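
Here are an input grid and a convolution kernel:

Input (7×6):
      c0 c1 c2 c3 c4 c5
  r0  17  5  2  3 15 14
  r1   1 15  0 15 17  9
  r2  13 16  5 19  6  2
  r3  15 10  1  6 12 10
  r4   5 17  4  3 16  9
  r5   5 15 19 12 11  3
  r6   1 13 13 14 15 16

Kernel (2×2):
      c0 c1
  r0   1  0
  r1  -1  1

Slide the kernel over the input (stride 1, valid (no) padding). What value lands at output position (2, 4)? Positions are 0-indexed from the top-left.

4

The receptive field on the input at this output position is [6 2 / 12 10]. Elementwise product with the kernel and sum: 6·1 + 12·-1 + 10·1.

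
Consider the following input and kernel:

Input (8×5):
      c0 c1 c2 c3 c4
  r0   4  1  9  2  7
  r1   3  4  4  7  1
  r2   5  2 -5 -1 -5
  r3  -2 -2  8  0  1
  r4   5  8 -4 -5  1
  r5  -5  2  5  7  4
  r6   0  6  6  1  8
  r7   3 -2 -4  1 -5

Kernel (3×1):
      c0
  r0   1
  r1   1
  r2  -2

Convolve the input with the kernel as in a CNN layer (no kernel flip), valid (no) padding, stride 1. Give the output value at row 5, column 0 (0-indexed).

-11

The receptive field on the input at this output position is [-5 / 0 / 3]. Elementwise product with the kernel and sum: -5·1 + 0·1 + 3·-2.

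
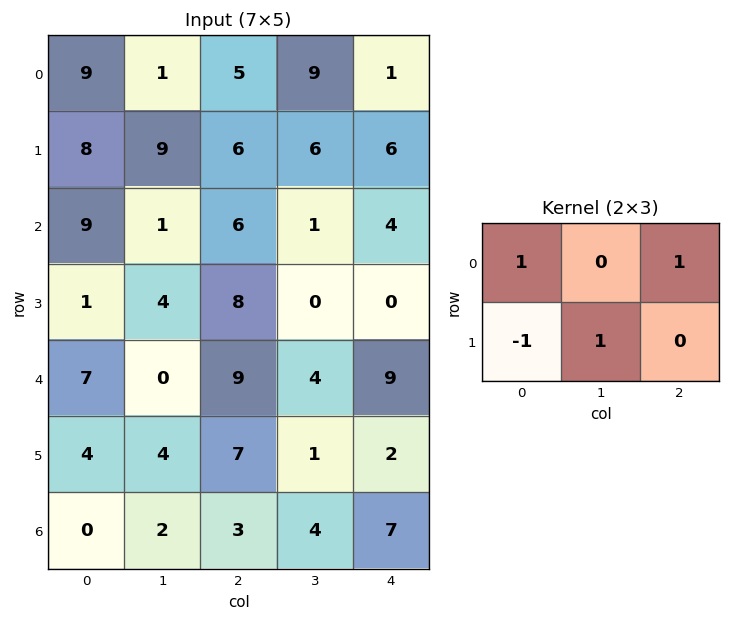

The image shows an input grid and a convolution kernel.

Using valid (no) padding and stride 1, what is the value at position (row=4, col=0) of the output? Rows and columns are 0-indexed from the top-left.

The receptive field on the input at this output position is [7 0 9 / 4 4 7]. Elementwise product with the kernel and sum: 7·1 + 9·1 + 4·-1 + 4·1.

16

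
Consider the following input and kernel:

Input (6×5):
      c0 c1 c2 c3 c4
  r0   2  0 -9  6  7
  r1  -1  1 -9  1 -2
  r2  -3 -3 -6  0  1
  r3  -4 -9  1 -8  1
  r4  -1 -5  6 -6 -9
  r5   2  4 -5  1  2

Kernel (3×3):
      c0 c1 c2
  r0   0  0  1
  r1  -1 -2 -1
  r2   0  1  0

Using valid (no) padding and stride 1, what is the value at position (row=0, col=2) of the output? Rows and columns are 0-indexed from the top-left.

The receptive field on the input at this output position is [-9 6 7 / -9 1 -2 / -6 0 1]. Elementwise product with the kernel and sum: 7·1 + -9·-1 + 1·-2 + -2·-1 + 0·1.

16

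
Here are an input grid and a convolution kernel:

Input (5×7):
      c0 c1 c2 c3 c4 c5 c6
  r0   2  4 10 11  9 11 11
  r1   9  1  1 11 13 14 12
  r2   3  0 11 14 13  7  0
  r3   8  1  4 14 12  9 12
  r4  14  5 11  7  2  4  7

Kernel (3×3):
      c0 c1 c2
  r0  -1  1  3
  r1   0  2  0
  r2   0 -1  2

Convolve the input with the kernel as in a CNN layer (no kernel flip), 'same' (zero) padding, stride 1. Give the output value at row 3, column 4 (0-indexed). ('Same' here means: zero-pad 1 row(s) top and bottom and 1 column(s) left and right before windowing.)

The receptive field on the zero-padded input at this output position is [14 13 7 / 14 12 9 / 7 2 4]. Elementwise product with the kernel and sum: 14·-1 + 13·1 + 7·3 + 12·2 + 2·-1 + 4·2.

50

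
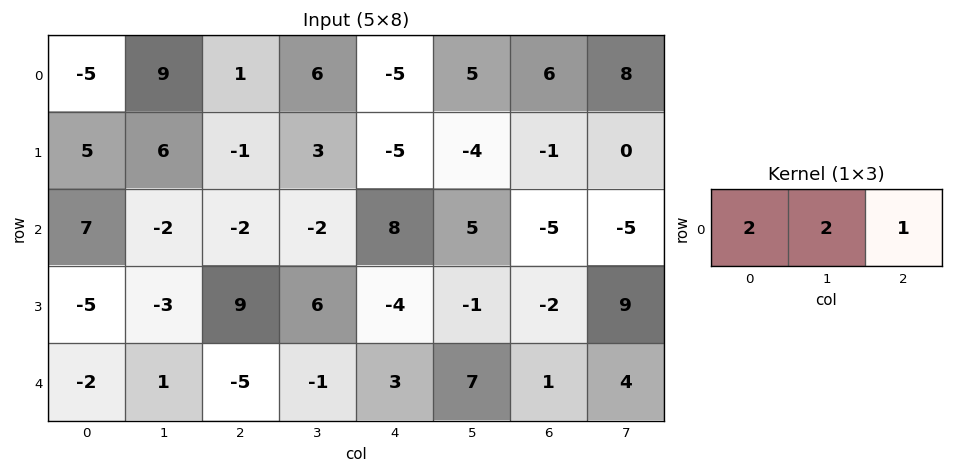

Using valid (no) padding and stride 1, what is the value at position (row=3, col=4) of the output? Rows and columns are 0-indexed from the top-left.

-12

The receptive field on the input at this output position is [-4 -1 -2]. Elementwise product with the kernel and sum: -4·2 + -1·2 + -2·1.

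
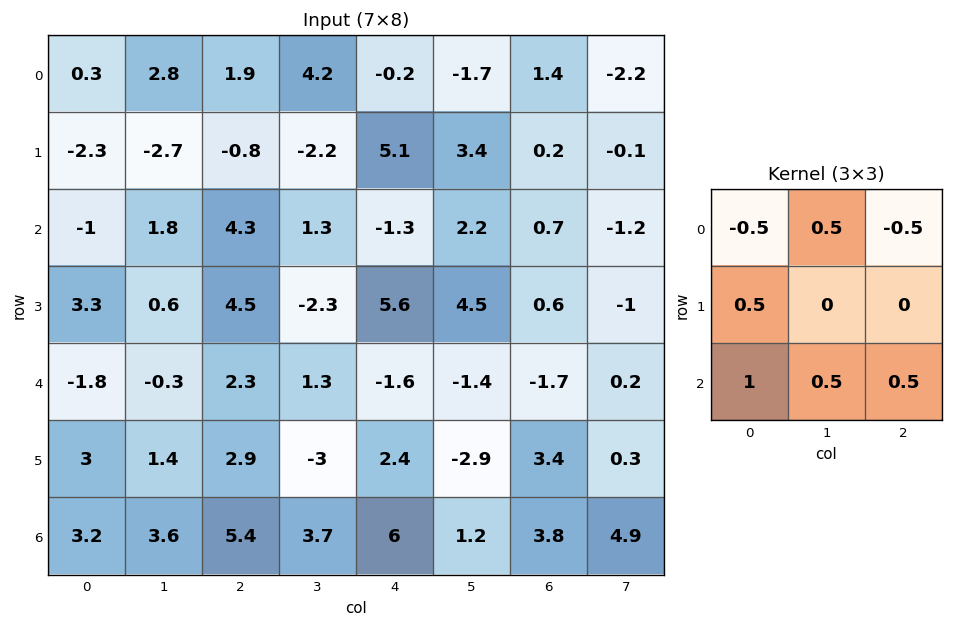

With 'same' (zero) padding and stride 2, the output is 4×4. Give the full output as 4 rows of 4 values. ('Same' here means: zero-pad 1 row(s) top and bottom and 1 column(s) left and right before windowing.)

-2.5 -2.8 4.15 2.6
2.15 4.65 5.35 3.85
3.55 4.3 -0.9 -3.2
0.8 4.05 6 3.6

Output[0,0]: The receptive field on the zero-padded input at this output position is [0 0 0 / 0 0.3 2.8 / 0 -2.3 -2.7]. Elementwise product with the kernel and sum: 0·-0.5 + 0·0.5 + 0·-0.5 + 0·0.5 + 0·1 + -2.3·0.5 + -2.7·0.5.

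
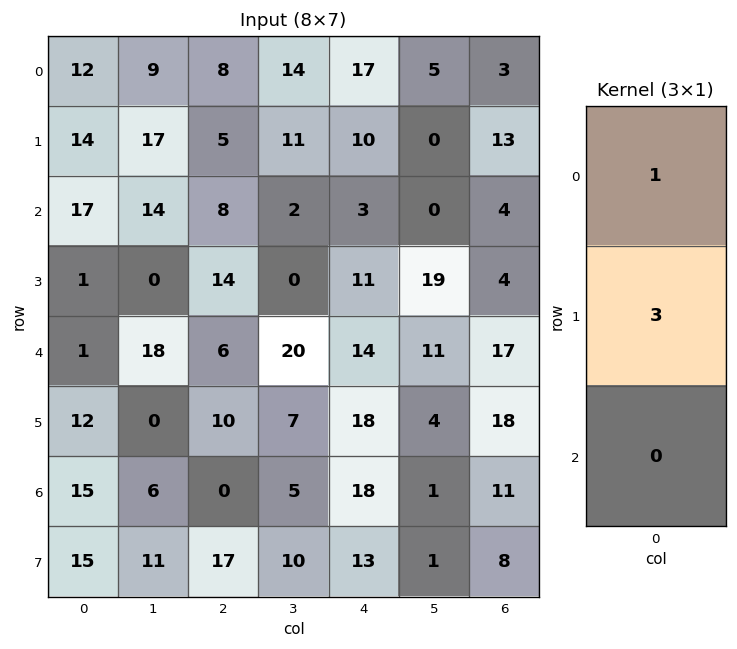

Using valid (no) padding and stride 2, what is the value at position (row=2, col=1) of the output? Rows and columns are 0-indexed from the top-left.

The receptive field on the input at this output position is [6 / 10 / 0]. Elementwise product with the kernel and sum: 6·1 + 10·3.

36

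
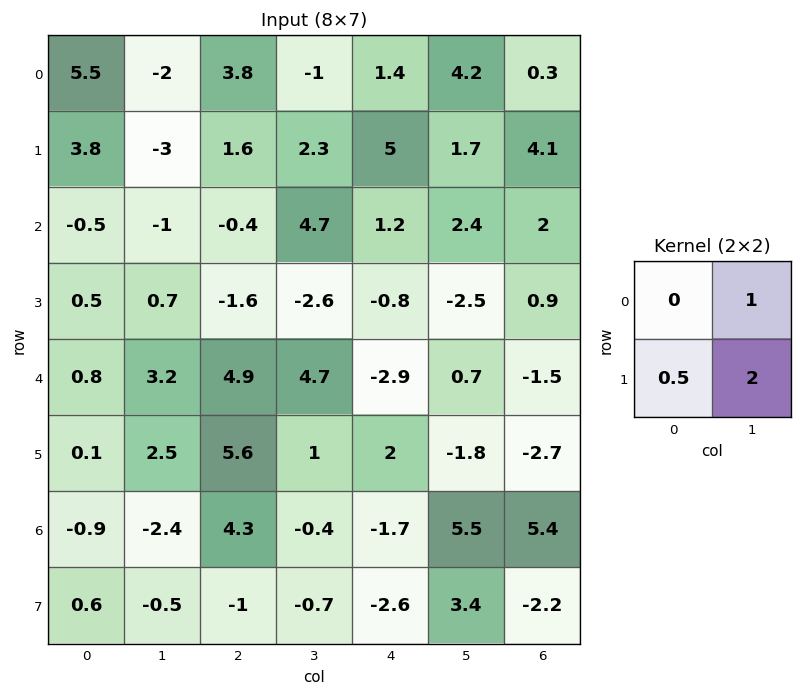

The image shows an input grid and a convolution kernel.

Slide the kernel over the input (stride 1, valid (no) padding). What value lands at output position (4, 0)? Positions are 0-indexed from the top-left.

The receptive field on the input at this output position is [0.8 3.2 / 0.1 2.5]. Elementwise product with the kernel and sum: 3.2·1 + 0.1·0.5 + 2.5·2.

8.25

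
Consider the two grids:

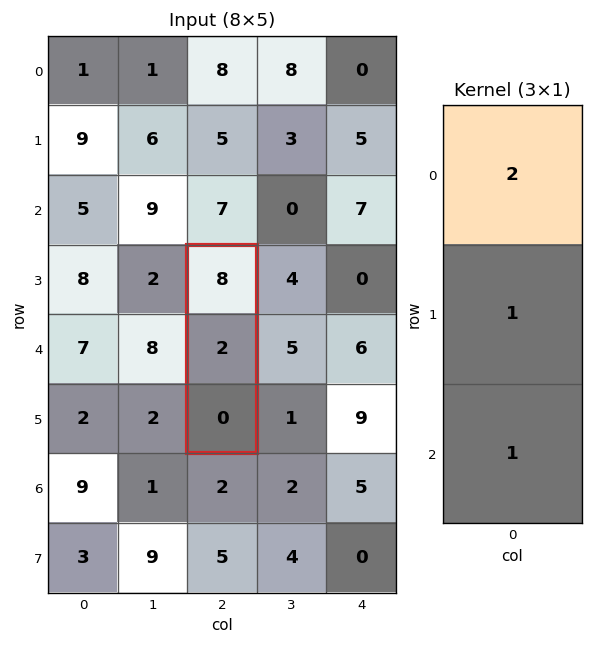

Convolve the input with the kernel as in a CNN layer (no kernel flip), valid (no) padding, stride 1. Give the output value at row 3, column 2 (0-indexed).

The receptive field on the input at this output position is [8 / 2 / 0]. Elementwise product with the kernel and sum: 8·2 + 2·1 + 0·1.

18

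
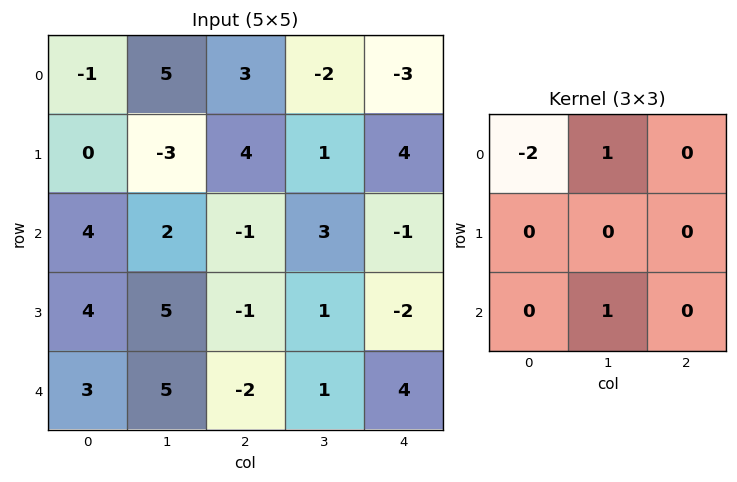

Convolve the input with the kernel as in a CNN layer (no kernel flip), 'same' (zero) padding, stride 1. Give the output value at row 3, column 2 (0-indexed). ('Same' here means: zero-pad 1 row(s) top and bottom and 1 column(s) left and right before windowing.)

-7

The receptive field on the zero-padded input at this output position is [2 -1 3 / 5 -1 1 / 5 -2 1]. Elementwise product with the kernel and sum: 2·-2 + -1·1 + -2·1.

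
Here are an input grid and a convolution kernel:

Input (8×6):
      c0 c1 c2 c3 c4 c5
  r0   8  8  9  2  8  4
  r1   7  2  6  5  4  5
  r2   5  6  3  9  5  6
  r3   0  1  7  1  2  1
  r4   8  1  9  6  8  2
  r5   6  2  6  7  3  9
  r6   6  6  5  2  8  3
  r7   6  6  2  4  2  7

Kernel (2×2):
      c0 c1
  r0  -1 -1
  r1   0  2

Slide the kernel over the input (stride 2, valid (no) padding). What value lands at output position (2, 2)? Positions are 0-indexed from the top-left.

8

The receptive field on the input at this output position is [8 2 / 3 9]. Elementwise product with the kernel and sum: 8·-1 + 2·-1 + 9·2.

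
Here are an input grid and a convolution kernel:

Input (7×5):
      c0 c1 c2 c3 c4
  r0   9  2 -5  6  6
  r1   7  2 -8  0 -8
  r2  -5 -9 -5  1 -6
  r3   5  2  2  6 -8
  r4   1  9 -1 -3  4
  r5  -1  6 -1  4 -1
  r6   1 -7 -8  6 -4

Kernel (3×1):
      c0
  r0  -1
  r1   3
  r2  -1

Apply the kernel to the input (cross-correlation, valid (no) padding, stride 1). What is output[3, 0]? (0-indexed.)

-1

The receptive field on the input at this output position is [5 / 1 / -1]. Elementwise product with the kernel and sum: 5·-1 + 1·3 + -1·-1.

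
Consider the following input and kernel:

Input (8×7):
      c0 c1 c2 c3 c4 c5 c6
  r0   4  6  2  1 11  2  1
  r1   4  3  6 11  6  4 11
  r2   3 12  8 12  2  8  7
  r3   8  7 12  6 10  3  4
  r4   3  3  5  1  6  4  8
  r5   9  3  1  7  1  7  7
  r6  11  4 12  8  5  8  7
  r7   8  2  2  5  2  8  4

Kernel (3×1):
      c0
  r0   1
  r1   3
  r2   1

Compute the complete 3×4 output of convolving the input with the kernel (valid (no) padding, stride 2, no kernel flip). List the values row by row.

Output[0,0]: The receptive field on the input at this output position is [4 / 4 / 3]. Elementwise product with the kernel and sum: 4·1 + 4·3 + 3·1.
Output[0,1]: The receptive field on the input at this output position is [2 / 6 / 8]. Elementwise product with the kernel and sum: 2·1 + 6·3 + 8·1.

19 28 31 41
30 49 38 27
41 20 14 36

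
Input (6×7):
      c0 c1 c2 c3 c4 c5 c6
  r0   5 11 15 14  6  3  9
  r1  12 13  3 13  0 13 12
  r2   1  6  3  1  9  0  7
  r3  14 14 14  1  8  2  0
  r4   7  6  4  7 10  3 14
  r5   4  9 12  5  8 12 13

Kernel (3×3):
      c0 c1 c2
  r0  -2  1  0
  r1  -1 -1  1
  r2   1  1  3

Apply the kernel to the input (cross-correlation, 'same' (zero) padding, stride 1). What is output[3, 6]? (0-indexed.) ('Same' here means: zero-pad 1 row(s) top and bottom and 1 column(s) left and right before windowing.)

The receptive field on the zero-padded input at this output position is [0 7 0 / 2 0 0 / 3 14 0]. Elementwise product with the kernel and sum: 0·-2 + 7·1 + 2·-1 + 0·-1 + 0·1 + 3·1 + 14·1 + 0·3.

22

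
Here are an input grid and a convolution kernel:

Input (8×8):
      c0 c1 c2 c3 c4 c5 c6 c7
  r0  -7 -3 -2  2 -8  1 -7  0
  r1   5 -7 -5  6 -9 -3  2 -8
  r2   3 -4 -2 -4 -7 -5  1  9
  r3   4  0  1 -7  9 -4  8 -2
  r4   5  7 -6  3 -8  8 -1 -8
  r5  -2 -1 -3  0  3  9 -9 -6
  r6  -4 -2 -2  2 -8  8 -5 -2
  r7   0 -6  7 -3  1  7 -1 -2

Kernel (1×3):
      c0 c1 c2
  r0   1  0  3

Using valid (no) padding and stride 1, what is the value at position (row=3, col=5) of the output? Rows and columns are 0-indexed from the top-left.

The receptive field on the input at this output position is [-4 8 -2]. Elementwise product with the kernel and sum: -4·1 + -2·3.

-10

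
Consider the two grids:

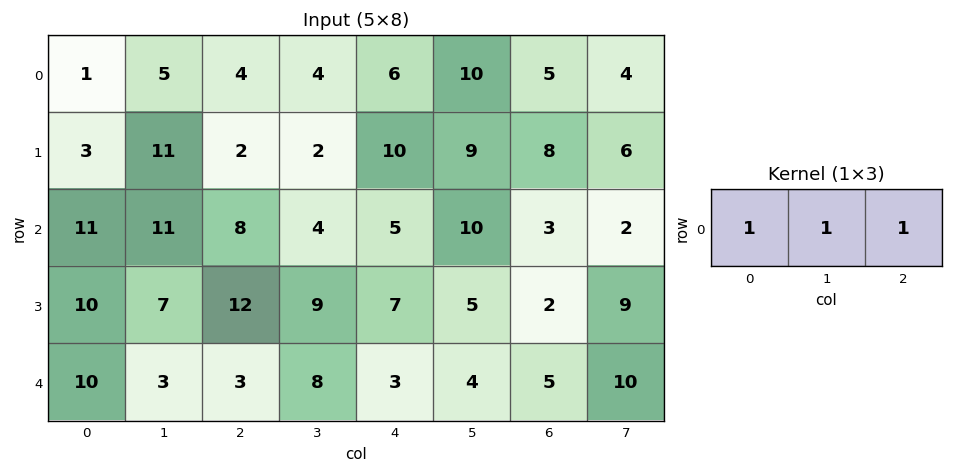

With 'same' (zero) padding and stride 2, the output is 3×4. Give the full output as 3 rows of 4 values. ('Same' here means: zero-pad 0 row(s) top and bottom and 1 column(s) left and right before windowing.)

Output[0,0]: The receptive field on the zero-padded input at this output position is [0 1 5]. Elementwise product with the kernel and sum: 0·1 + 1·1 + 5·1.
Output[0,1]: The receptive field on the zero-padded input at this output position is [5 4 4]. Elementwise product with the kernel and sum: 5·1 + 4·1 + 4·1.

6 13 20 19
22 23 19 15
13 14 15 19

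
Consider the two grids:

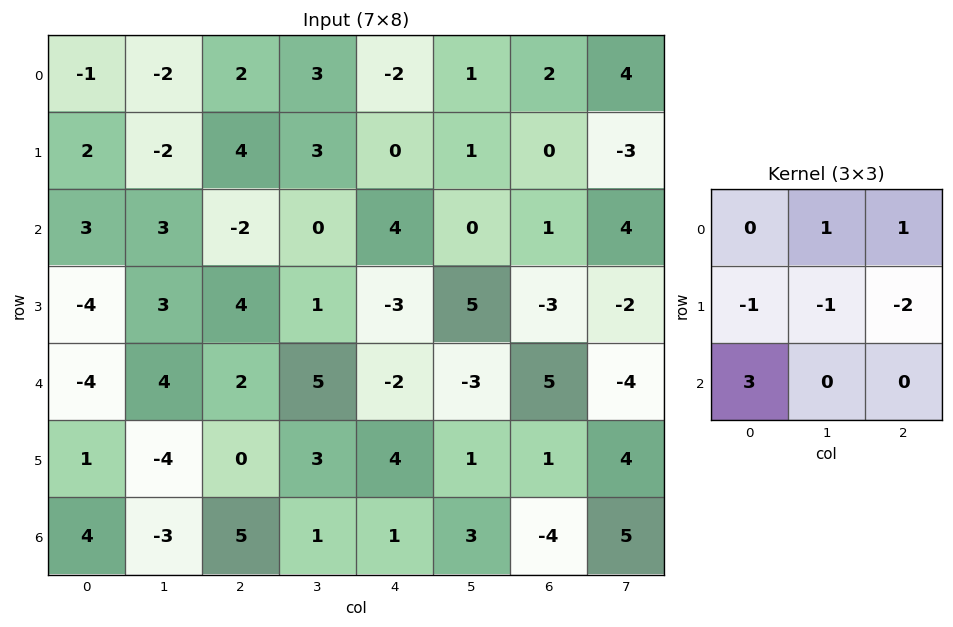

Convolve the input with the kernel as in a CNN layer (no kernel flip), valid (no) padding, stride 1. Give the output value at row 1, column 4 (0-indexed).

The receptive field on the input at this output position is [0 1 0 / 4 0 1 / -3 5 -3]. Elementwise product with the kernel and sum: 1·1 + 0·1 + 4·-1 + 0·-1 + 1·-2 + -3·3.

-14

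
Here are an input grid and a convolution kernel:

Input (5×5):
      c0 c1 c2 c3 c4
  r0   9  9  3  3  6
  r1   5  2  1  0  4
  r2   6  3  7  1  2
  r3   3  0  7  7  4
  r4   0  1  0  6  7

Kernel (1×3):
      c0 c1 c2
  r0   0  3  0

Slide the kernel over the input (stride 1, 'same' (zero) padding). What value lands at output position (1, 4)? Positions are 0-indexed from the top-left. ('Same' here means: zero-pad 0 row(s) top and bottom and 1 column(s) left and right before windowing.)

12

The receptive field on the zero-padded input at this output position is [0 4 0]. Elementwise product with the kernel and sum: 4·3.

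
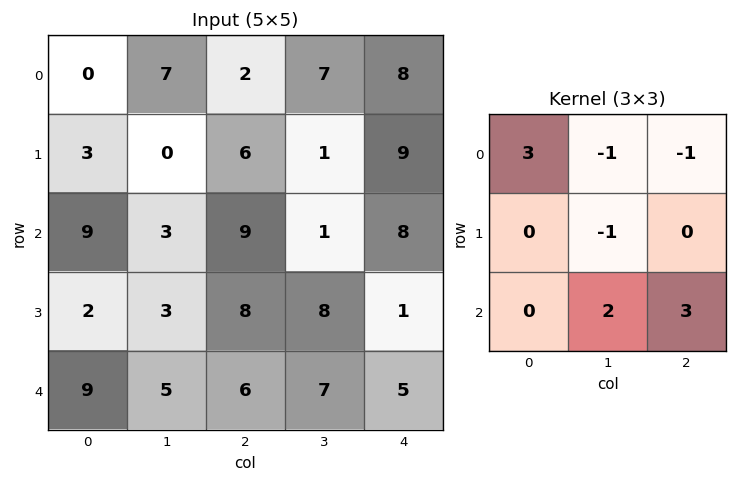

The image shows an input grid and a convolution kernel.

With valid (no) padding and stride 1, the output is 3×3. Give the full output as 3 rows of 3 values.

24 27 16
30 24 26
40 24 39

Output[0,0]: The receptive field on the input at this output position is [0 7 2 / 3 0 6 / 9 3 9]. Elementwise product with the kernel and sum: 0·3 + 7·-1 + 2·-1 + 0·-1 + 3·2 + 9·3.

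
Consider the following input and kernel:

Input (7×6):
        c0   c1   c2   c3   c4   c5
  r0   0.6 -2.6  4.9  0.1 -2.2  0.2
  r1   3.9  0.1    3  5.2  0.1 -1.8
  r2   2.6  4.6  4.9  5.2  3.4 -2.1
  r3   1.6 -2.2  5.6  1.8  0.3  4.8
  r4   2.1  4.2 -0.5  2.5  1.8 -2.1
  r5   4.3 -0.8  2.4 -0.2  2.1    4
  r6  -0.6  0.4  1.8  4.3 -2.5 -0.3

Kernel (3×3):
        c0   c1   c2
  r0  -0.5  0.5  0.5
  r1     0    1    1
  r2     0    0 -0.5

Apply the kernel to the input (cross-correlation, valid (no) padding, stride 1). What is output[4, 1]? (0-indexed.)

The receptive field on the input at this output position is [4.2 -0.5 2.5 / -0.8 2.4 -0.2 / 0.4 1.8 4.3]. Elementwise product with the kernel and sum: 4.2·-0.5 + -0.5·0.5 + 2.5·0.5 + 2.4·1 + -0.2·1 + 4.3·-0.5.

-1.05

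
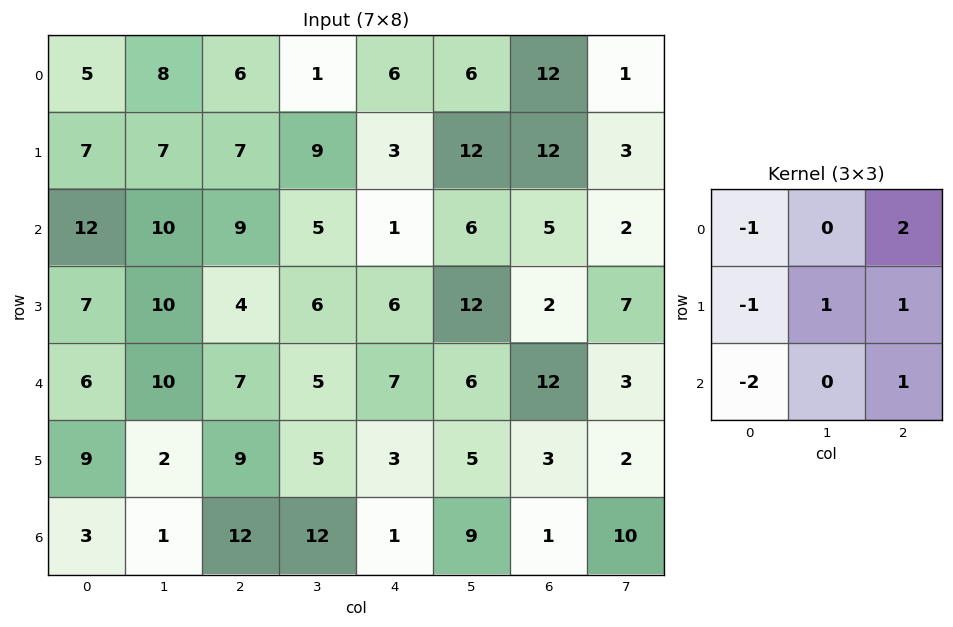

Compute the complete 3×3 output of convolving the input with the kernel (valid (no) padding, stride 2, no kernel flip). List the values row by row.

Output[0,0]: The receptive field on the input at this output position is [5 8 6 / 7 7 7 / 12 10 9]. Elementwise product with the kernel and sum: 5·-1 + 6·2 + 7·-1 + 7·1 + 7·1 + 12·-2 + 9·1.

-1 -6 42
8 -6 15
16 -17 21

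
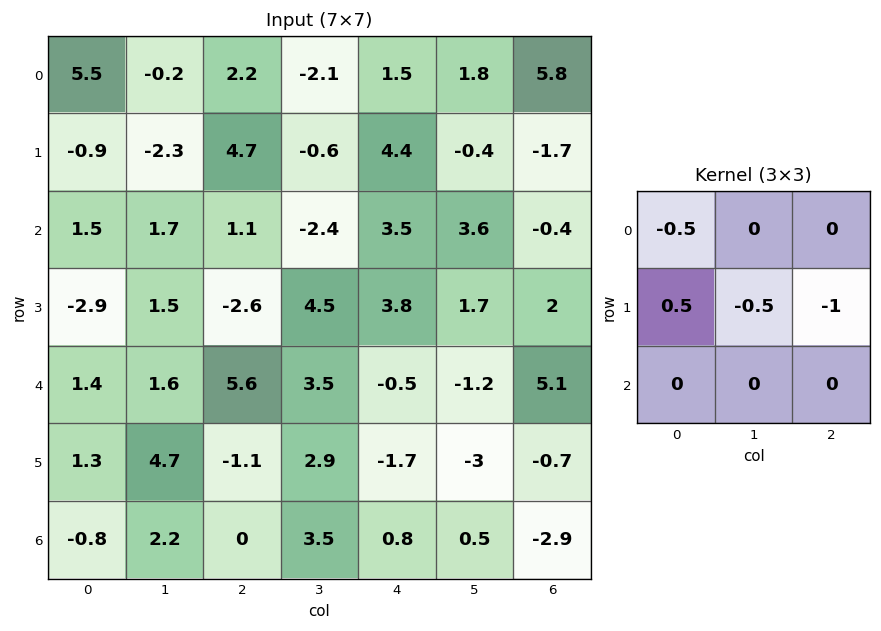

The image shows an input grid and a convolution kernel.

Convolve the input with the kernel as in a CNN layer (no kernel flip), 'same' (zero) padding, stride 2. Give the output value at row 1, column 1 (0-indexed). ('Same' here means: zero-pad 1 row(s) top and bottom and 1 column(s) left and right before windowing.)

The receptive field on the zero-padded input at this output position is [-2.3 4.7 -0.6 / 1.7 1.1 -2.4 / 1.5 -2.6 4.5]. Elementwise product with the kernel and sum: -2.3·-0.5 + 1.7·0.5 + 1.1·-0.5 + -2.4·-1.

3.85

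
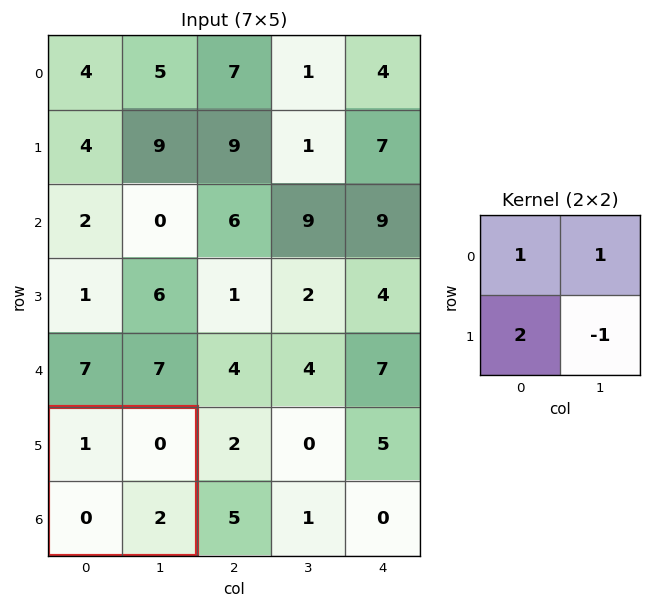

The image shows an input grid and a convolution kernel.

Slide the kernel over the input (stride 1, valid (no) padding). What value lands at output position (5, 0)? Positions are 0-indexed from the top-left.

The receptive field on the input at this output position is [1 0 / 0 2]. Elementwise product with the kernel and sum: 1·1 + 0·1 + 0·2 + 2·-1.

-1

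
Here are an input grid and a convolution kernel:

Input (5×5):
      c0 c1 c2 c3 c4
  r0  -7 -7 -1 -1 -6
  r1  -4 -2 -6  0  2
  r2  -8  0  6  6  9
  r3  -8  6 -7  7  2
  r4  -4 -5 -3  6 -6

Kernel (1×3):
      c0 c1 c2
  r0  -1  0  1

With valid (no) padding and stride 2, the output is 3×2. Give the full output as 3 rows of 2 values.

6 -5
14 3
1 -3

Output[0,0]: The receptive field on the input at this output position is [-7 -7 -1]. Elementwise product with the kernel and sum: -7·-1 + -1·1.
Output[0,1]: The receptive field on the input at this output position is [-1 -1 -6]. Elementwise product with the kernel and sum: -1·-1 + -6·1.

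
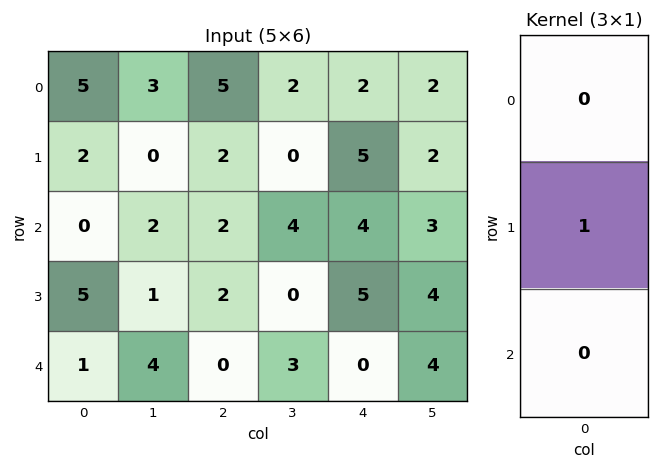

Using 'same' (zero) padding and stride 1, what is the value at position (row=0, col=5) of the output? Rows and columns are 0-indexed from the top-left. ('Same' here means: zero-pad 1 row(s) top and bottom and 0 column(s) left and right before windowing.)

The receptive field on the zero-padded input at this output position is [0 / 2 / 2]. Elementwise product with the kernel and sum: 2·1.

2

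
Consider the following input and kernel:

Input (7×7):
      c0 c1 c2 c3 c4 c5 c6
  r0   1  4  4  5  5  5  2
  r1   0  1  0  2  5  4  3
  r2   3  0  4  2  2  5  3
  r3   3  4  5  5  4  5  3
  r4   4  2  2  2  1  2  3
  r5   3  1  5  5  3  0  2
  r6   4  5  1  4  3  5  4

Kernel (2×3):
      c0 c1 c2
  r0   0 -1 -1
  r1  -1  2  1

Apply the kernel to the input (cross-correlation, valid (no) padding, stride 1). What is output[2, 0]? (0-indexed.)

6

The receptive field on the input at this output position is [3 0 4 / 3 4 5]. Elementwise product with the kernel and sum: 0·-1 + 4·-1 + 3·-1 + 4·2 + 5·1.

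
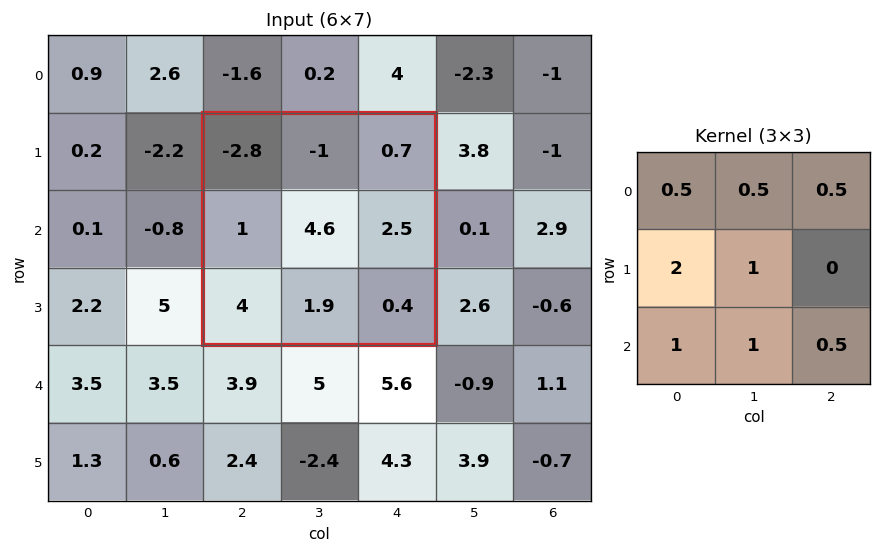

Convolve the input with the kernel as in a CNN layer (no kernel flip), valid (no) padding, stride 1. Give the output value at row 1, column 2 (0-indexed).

The receptive field on the input at this output position is [-2.8 -1 0.7 / 1 4.6 2.5 / 4 1.9 0.4]. Elementwise product with the kernel and sum: -2.8·0.5 + -1·0.5 + 0.7·0.5 + 1·2 + 4.6·1 + 4·1 + 1.9·1 + 0.4·0.5.

11.15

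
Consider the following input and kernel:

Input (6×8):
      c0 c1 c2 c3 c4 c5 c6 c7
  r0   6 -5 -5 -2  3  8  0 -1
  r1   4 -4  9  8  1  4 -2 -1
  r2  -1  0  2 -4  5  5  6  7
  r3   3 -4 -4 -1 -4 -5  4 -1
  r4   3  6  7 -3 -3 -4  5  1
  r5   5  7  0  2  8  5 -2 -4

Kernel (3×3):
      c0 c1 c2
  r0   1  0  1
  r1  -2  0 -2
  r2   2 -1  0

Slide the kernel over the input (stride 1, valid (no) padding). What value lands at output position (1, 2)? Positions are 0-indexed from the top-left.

The receptive field on the input at this output position is [9 8 1 / 2 -4 5 / -4 -1 -4]. Elementwise product with the kernel and sum: 9·1 + 1·1 + 2·-2 + 5·-2 + -4·2 + -1·-1.

-11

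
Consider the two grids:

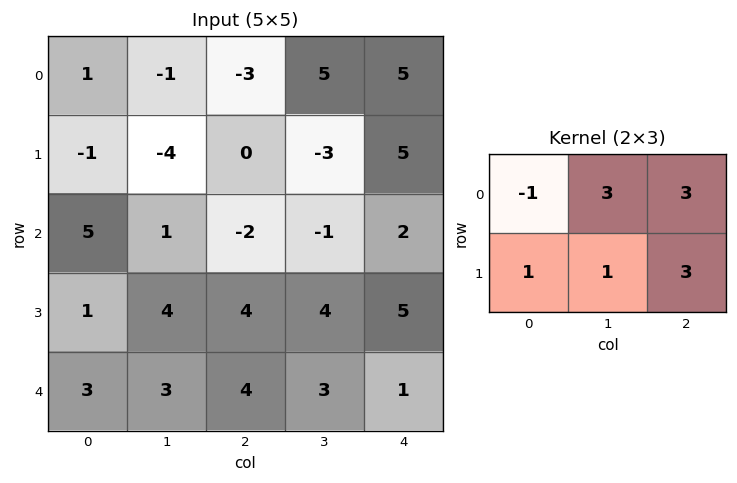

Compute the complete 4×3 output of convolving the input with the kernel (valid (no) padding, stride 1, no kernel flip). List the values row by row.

Output[0,0]: The receptive field on the input at this output position is [1 -1 -3 / -1 -4 0]. Elementwise product with the kernel and sum: 1·-1 + -1·3 + -3·3 + -1·1 + -4·1 + 0·3.

-18 -6 45
-11 -9 9
9 10 28
41 36 33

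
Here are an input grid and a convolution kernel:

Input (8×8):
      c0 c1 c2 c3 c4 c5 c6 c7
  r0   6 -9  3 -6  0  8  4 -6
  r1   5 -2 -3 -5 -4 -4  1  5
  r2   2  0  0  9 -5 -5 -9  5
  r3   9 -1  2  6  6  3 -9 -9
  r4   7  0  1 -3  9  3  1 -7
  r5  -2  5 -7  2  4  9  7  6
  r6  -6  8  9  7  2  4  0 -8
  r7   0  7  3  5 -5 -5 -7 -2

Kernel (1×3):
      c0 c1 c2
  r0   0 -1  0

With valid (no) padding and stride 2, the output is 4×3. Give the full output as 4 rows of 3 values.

Output[0,0]: The receptive field on the input at this output position is [6 -9 3]. Elementwise product with the kernel and sum: -9·-1.

9 6 -8
0 -9 5
0 3 -3
-8 -7 -4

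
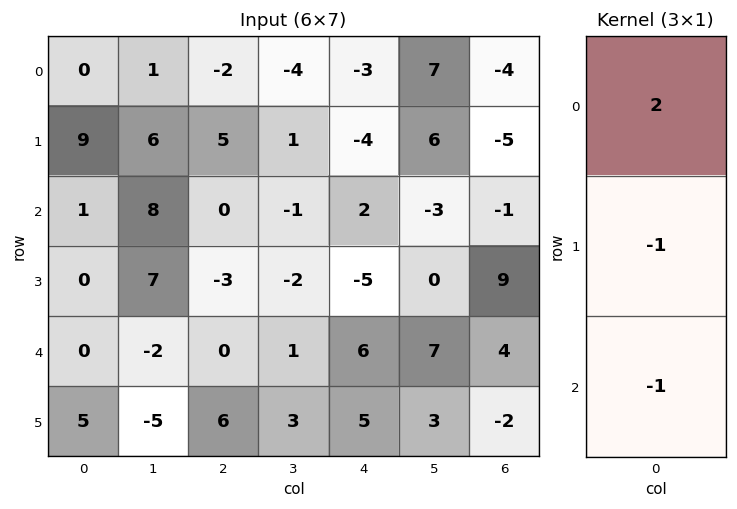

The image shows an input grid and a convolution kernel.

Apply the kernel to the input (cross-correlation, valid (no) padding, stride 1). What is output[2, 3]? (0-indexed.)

The receptive field on the input at this output position is [-1 / -2 / 1]. Elementwise product with the kernel and sum: -1·2 + -2·-1 + 1·-1.

-1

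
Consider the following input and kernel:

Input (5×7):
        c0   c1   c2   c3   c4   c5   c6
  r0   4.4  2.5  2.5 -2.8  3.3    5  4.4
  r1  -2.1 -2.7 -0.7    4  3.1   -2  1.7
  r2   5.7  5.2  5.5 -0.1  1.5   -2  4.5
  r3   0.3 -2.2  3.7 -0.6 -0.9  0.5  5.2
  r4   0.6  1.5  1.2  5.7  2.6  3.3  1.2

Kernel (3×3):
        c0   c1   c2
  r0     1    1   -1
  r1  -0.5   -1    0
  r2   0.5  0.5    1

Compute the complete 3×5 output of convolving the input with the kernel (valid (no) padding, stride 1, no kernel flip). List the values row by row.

19.1 15.1 -3.05 -10.9 8.6
-9.4 -15.35 -1.8 7.4 5.65
9.7 15.25 8.7 12.05 -0.9

Output[0,0]: The receptive field on the input at this output position is [4.4 2.5 2.5 / -2.1 -2.7 -0.7 / 5.7 5.2 5.5]. Elementwise product with the kernel and sum: 4.4·1 + 2.5·1 + 2.5·-1 + -2.1·-0.5 + -2.7·-1 + 5.7·0.5 + 5.2·0.5 + 5.5·1.
Output[0,1]: The receptive field on the input at this output position is [2.5 2.5 -2.8 / -2.7 -0.7 4 / 5.2 5.5 -0.1]. Elementwise product with the kernel and sum: 2.5·1 + 2.5·1 + -2.8·-1 + -2.7·-0.5 + -0.7·-1 + 5.2·0.5 + 5.5·0.5 + -0.1·1.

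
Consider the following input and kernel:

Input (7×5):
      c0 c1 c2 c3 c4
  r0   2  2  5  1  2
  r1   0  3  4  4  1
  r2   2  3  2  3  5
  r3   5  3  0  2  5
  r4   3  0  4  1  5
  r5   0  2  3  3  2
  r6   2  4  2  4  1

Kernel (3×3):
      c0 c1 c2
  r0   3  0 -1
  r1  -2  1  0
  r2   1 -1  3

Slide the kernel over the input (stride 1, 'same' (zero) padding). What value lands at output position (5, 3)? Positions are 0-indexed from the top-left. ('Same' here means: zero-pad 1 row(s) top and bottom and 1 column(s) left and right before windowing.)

The receptive field on the zero-padded input at this output position is [4 1 5 / 3 3 2 / 2 4 1]. Elementwise product with the kernel and sum: 4·3 + 5·-1 + 3·-2 + 3·1 + 2·1 + 4·-1 + 1·3.

5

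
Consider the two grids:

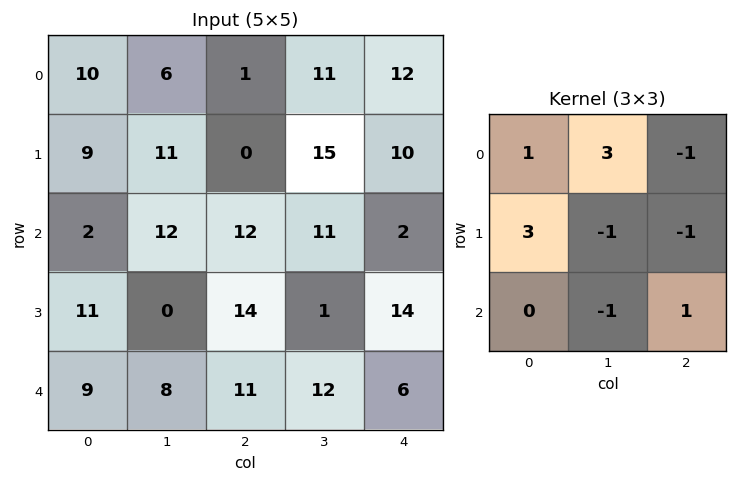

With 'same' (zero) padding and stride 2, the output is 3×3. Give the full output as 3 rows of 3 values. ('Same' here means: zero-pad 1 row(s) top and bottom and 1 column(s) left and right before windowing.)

Output[0,0]: The receptive field on the zero-padded input at this output position is [0 0 0 / 0 10 6 / 0 9 11]. Elementwise product with the kernel and sum: 0·1 + 0·3 + 0·-1 + 0·3 + 10·-1 + 6·-1 + 9·-1 + 11·1.

-14 21 11
-9 -4 62
16 42 73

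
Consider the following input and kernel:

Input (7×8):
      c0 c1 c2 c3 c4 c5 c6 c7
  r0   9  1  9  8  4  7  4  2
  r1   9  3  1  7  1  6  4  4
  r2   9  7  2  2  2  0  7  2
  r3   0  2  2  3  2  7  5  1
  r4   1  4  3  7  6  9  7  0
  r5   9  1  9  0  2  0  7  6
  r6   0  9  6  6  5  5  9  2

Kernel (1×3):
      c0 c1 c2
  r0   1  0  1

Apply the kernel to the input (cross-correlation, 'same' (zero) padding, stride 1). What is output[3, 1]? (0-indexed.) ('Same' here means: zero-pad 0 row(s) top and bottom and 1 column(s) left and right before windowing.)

The receptive field on the zero-padded input at this output position is [0 2 2]. Elementwise product with the kernel and sum: 0·1 + 2·1.

2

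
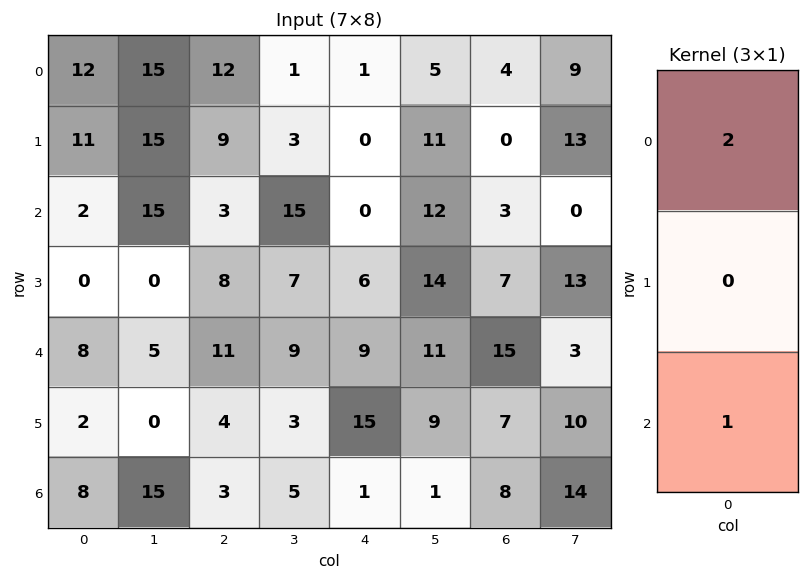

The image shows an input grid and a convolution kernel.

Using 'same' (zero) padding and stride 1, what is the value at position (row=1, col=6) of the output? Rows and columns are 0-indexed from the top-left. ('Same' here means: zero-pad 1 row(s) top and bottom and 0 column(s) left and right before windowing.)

The receptive field on the zero-padded input at this output position is [4 / 0 / 3]. Elementwise product with the kernel and sum: 4·2 + 3·1.

11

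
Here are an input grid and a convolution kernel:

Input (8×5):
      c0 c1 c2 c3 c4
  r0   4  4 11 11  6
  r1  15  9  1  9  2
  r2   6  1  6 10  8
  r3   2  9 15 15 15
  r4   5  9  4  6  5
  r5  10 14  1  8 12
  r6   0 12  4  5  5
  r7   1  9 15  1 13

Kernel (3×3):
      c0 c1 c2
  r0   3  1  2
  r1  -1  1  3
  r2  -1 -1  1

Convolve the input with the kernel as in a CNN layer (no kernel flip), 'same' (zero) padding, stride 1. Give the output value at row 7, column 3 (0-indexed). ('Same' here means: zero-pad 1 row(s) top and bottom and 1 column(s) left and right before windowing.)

52

The receptive field on the zero-padded input at this output position is [4 5 5 / 15 1 13 / 0 0 0]. Elementwise product with the kernel and sum: 4·3 + 5·1 + 5·2 + 15·-1 + 1·1 + 13·3 + 0·-1 + 0·-1 + 0·1.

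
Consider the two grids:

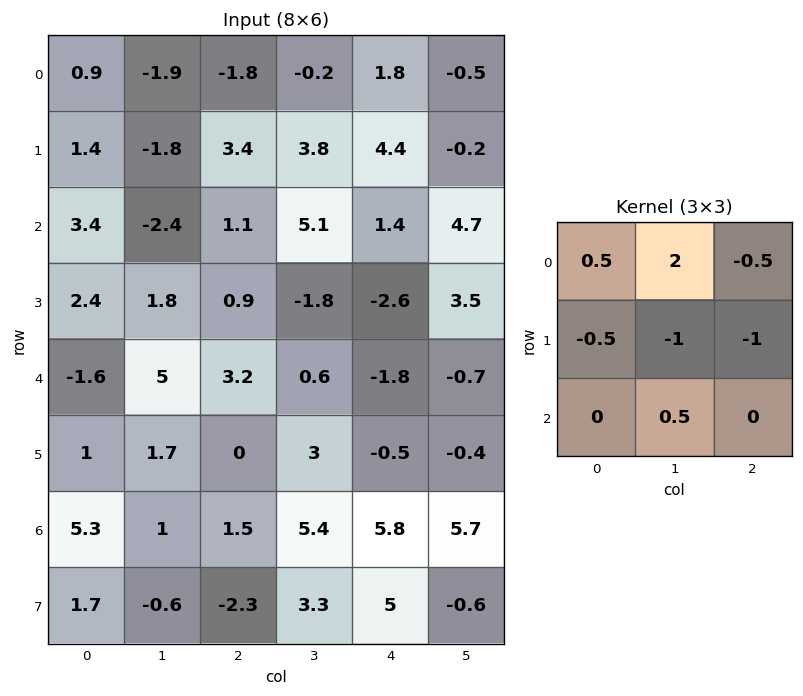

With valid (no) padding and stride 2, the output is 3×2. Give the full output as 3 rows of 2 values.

Output[0,0]: The receptive field on the input at this output position is [0.9 -1.9 -1.8 / 1.4 -1.8 3.4 / 3.4 -2.4 1.1]. Elementwise product with the kernel and sum: 0.9·0.5 + -1.9·2 + -1.8·-0.5 + 1.4·-0.5 + -1.8·-1 + 3.4·-1 + -2.4·0.5.

-5.95 -9.55
-5.05 14.3
5.9 3.9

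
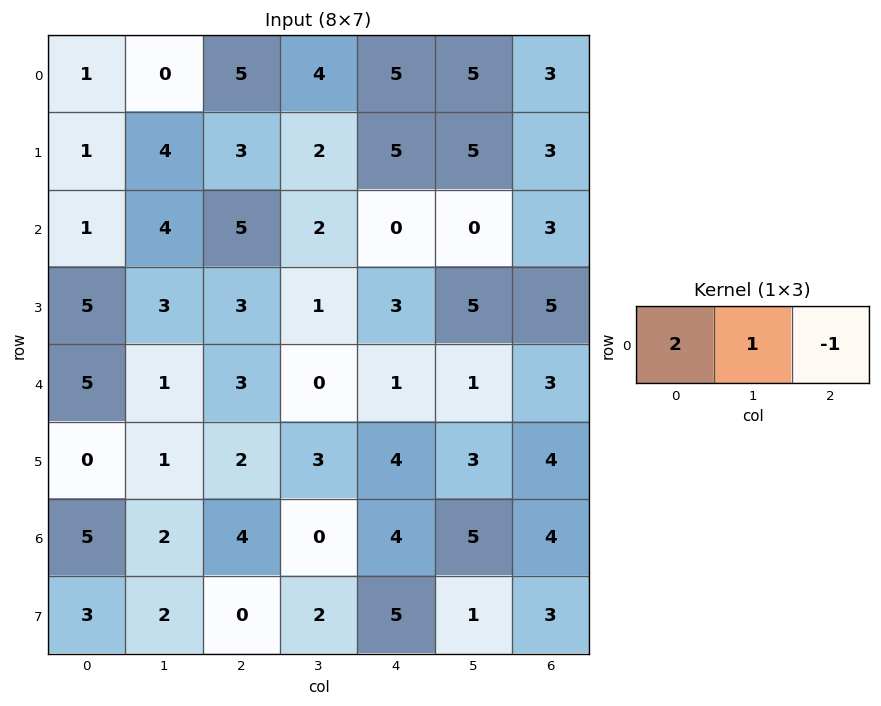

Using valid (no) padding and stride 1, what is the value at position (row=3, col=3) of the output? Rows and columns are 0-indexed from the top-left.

The receptive field on the input at this output position is [1 3 5]. Elementwise product with the kernel and sum: 1·2 + 3·1 + 5·-1.

0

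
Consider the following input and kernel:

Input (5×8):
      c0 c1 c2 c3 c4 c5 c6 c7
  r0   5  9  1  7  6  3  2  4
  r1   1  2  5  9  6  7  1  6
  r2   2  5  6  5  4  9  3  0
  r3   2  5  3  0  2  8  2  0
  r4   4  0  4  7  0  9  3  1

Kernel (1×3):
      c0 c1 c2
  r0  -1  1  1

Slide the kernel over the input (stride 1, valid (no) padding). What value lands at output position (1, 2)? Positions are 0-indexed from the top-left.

10

The receptive field on the input at this output position is [5 9 6]. Elementwise product with the kernel and sum: 5·-1 + 9·1 + 6·1.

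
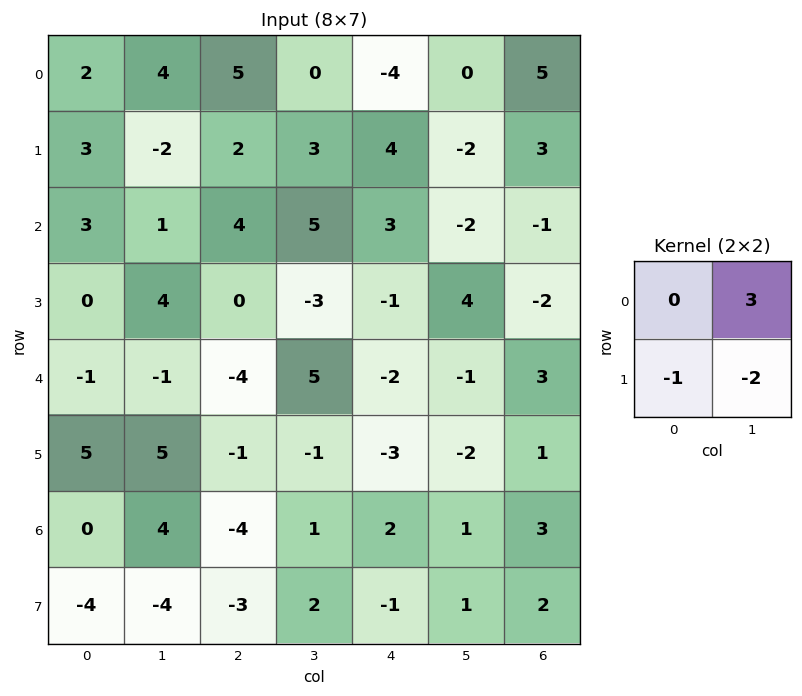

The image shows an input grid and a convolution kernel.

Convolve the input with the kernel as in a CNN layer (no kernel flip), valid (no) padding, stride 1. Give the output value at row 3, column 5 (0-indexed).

The receptive field on the input at this output position is [4 -2 / -1 3]. Elementwise product with the kernel and sum: -2·3 + -1·-1 + 3·-2.

-11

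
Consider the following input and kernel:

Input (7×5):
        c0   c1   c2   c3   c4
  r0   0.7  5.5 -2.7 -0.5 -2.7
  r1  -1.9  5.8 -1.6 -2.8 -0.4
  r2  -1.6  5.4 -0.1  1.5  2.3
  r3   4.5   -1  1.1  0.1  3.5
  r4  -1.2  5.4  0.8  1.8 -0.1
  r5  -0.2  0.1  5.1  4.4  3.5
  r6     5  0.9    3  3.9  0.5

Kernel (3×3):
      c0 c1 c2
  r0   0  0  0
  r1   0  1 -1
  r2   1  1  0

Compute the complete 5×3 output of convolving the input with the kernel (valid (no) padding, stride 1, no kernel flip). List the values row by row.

11.2 6.5 -1
9 -1.5 0.4
2.1 7.2 -0.8
4.5 4.2 11.4
0.9 4.6 7.8

Output[0,0]: The receptive field on the input at this output position is [0.7 5.5 -2.7 / -1.9 5.8 -1.6 / -1.6 5.4 -0.1]. Elementwise product with the kernel and sum: 5.8·1 + -1.6·-1 + -1.6·1 + 5.4·1.
Output[0,1]: The receptive field on the input at this output position is [5.5 -2.7 -0.5 / 5.8 -1.6 -2.8 / 5.4 -0.1 1.5]. Elementwise product with the kernel and sum: -1.6·1 + -2.8·-1 + 5.4·1 + -0.1·1.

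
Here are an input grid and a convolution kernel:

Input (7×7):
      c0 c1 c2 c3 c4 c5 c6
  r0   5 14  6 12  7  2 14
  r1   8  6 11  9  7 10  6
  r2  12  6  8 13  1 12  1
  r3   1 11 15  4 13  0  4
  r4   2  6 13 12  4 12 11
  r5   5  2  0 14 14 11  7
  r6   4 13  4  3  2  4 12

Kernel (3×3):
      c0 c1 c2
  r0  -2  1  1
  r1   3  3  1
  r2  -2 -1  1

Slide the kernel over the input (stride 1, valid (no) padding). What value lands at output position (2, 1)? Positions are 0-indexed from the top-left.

The receptive field on the input at this output position is [6 8 13 / 11 15 4 / 6 13 12]. Elementwise product with the kernel and sum: 6·-2 + 8·1 + 13·1 + 11·3 + 15·3 + 4·1 + 6·-2 + 13·-1 + 12·1.

78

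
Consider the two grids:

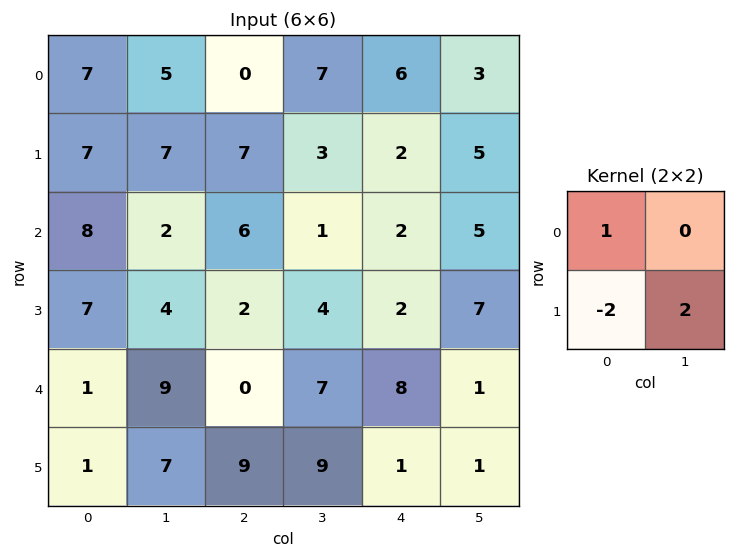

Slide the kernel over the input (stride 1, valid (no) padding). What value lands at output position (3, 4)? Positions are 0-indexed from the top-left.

The receptive field on the input at this output position is [2 7 / 8 1]. Elementwise product with the kernel and sum: 2·1 + 8·-2 + 1·2.

-12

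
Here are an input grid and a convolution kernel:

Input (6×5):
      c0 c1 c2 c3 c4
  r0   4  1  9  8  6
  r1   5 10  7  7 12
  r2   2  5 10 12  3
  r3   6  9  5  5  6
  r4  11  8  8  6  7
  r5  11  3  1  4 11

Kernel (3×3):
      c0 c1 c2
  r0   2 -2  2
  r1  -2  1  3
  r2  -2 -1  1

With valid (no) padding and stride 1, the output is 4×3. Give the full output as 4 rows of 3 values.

46 0 14
19 38 16
4 -2 0
-10 25 28

Output[0,0]: The receptive field on the input at this output position is [4 1 9 / 5 10 7 / 2 5 10]. Elementwise product with the kernel and sum: 4·2 + 1·-2 + 9·2 + 5·-2 + 10·1 + 7·3 + 2·-2 + 5·-1 + 10·1.
Output[0,1]: The receptive field on the input at this output position is [1 9 8 / 10 7 7 / 5 10 12]. Elementwise product with the kernel and sum: 1·2 + 9·-2 + 8·2 + 10·-2 + 7·1 + 7·3 + 5·-2 + 10·-1 + 12·1.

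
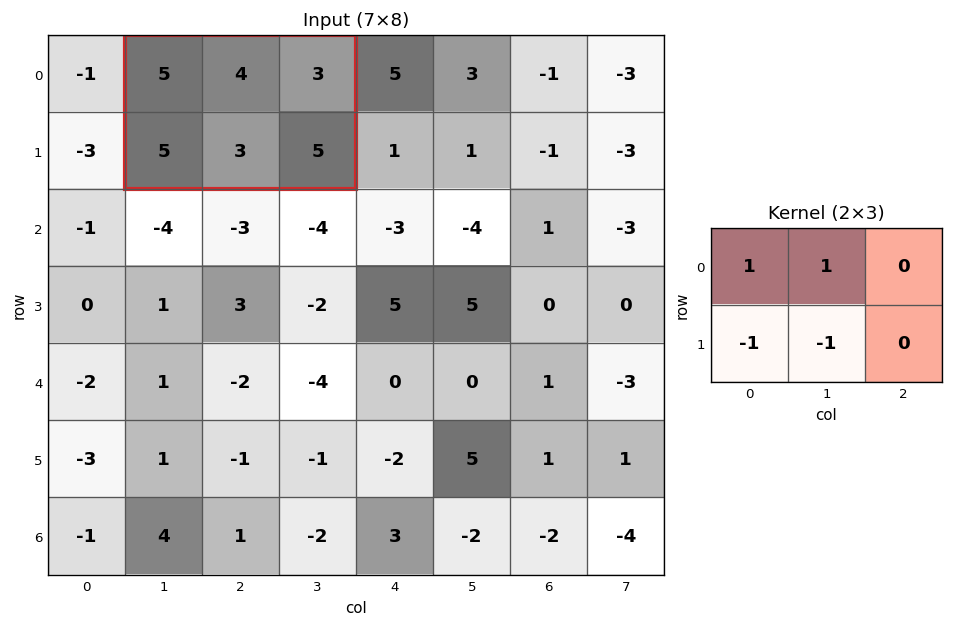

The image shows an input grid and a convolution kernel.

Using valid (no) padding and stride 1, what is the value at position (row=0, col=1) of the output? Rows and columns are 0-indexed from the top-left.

The receptive field on the input at this output position is [5 4 3 / 5 3 5]. Elementwise product with the kernel and sum: 5·1 + 4·1 + 5·-1 + 3·-1.

1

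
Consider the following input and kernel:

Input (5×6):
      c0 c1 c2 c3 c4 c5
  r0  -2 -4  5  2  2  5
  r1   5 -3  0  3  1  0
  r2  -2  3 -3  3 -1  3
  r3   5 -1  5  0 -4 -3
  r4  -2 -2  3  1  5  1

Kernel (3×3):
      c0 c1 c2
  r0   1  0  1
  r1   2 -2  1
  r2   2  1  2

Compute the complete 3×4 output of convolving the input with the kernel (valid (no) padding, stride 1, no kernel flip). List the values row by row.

12 4 -3 22
11 18 -10 4
12 -5 19 20

Output[0,0]: The receptive field on the input at this output position is [-2 -4 5 / 5 -3 0 / -2 3 -3]. Elementwise product with the kernel and sum: -2·1 + 5·1 + 5·2 + -3·-2 + 0·1 + -2·2 + 3·1 + -3·2.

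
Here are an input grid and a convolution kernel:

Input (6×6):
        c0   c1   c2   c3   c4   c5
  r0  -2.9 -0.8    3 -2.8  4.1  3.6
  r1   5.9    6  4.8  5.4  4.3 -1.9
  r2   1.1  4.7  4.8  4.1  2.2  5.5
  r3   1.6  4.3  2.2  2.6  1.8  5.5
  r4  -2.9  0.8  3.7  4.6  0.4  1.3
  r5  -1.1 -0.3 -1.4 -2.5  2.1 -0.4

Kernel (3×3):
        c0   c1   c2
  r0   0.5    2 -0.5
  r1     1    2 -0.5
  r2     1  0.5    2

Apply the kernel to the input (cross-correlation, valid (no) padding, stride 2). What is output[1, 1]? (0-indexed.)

22.8

The receptive field on the input at this output position is [4.8 4.1 2.2 / 2.2 2.6 1.8 / 3.7 4.6 0.4]. Elementwise product with the kernel and sum: 4.8·0.5 + 4.1·2 + 2.2·-0.5 + 2.2·1 + 2.6·2 + 1.8·-0.5 + 3.7·1 + 4.6·0.5 + 0.4·2.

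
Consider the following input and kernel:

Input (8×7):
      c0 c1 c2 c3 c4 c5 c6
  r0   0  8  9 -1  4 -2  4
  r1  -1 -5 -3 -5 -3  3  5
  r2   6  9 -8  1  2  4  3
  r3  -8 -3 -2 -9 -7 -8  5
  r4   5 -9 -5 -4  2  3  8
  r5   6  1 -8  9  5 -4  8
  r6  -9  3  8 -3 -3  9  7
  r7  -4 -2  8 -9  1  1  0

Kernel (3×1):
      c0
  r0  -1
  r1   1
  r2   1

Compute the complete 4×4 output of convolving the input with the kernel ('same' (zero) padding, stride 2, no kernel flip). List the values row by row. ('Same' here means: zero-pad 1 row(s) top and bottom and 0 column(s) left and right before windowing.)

Output[0,0]: The receptive field on the zero-padded input at this output position is [0 / 0 / -1]. Elementwise product with the kernel and sum: 0·-1 + 0·1 + -1·1.
Output[0,1]: The receptive field on the zero-padded input at this output position is [0 / 9 / -3]. Elementwise product with the kernel and sum: 0·-1 + 9·1 + -3·1.

-1 6 1 9
-1 -7 -2 3
19 -11 14 11
-19 24 -7 -1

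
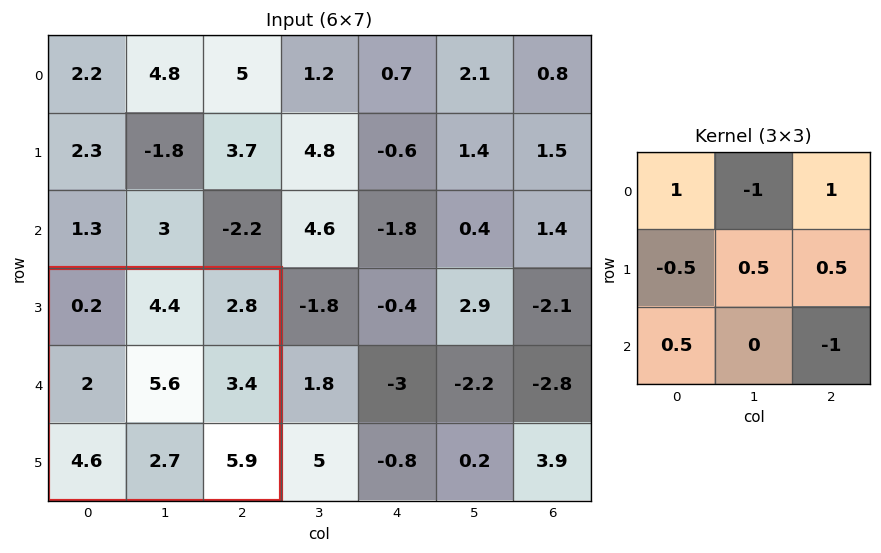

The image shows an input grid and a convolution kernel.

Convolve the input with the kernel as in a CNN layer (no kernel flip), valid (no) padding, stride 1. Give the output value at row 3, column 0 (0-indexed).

The receptive field on the input at this output position is [0.2 4.4 2.8 / 2 5.6 3.4 / 4.6 2.7 5.9]. Elementwise product with the kernel and sum: 0.2·1 + 4.4·-1 + 2.8·1 + 2·-0.5 + 5.6·0.5 + 3.4·0.5 + 4.6·0.5 + 5.9·-1.

-1.5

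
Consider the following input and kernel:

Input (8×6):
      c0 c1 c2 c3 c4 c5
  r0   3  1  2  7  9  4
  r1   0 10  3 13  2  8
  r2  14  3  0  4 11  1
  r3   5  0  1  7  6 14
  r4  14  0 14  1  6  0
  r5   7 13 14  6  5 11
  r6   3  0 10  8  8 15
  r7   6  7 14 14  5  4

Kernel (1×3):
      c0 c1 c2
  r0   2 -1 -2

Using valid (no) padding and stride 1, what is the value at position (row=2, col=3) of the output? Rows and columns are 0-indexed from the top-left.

The receptive field on the input at this output position is [4 11 1]. Elementwise product with the kernel and sum: 4·2 + 11·-1 + 1·-2.

-5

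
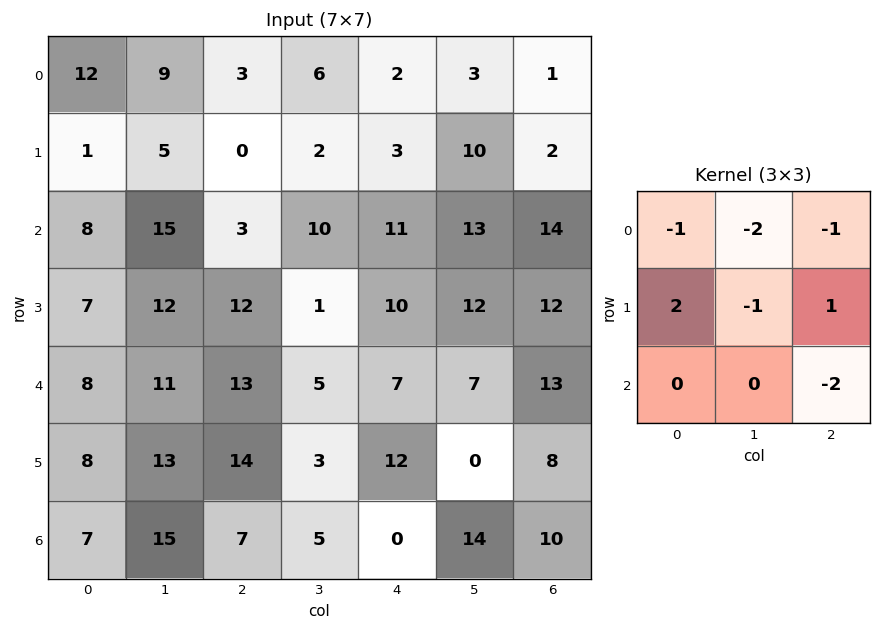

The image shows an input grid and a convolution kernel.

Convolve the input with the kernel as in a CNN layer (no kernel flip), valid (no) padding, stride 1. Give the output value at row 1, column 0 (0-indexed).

-31

The receptive field on the input at this output position is [1 5 0 / 8 15 3 / 7 12 12]. Elementwise product with the kernel and sum: 1·-1 + 5·-2 + 0·-1 + 8·2 + 15·-1 + 3·1 + 12·-2.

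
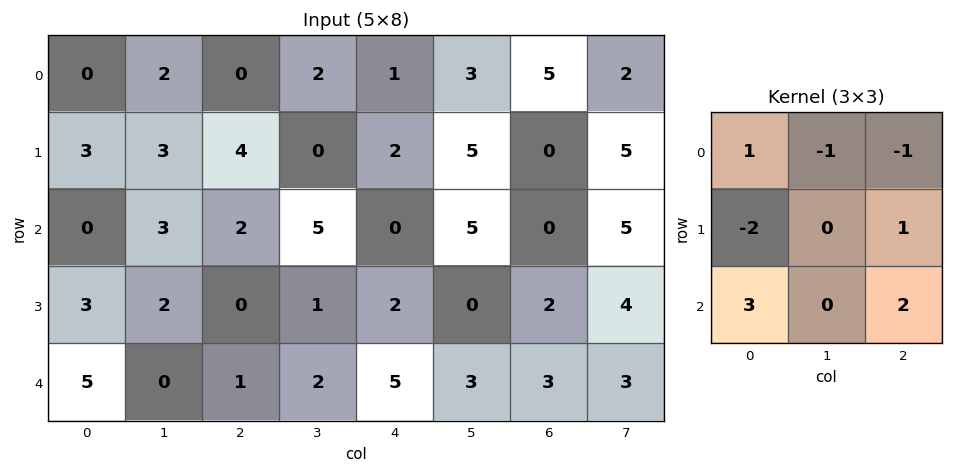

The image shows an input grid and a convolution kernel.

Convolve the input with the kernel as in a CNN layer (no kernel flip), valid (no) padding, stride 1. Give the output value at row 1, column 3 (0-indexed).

-9

The receptive field on the input at this output position is [0 2 5 / 5 0 5 / 1 2 0]. Elementwise product with the kernel and sum: 0·1 + 2·-1 + 5·-1 + 5·-2 + 5·1 + 1·3 + 0·2.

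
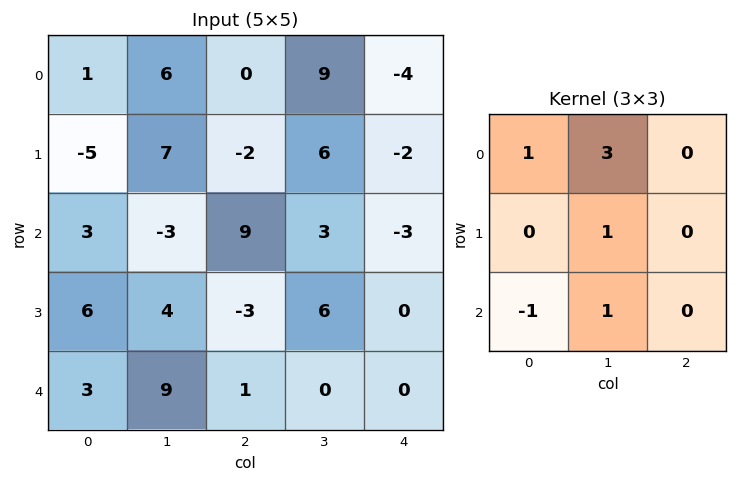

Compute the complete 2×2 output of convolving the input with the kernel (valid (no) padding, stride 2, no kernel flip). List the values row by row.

20 27
4 23

Output[0,0]: The receptive field on the input at this output position is [1 6 0 / -5 7 -2 / 3 -3 9]. Elementwise product with the kernel and sum: 1·1 + 6·3 + 7·1 + 3·-1 + -3·1.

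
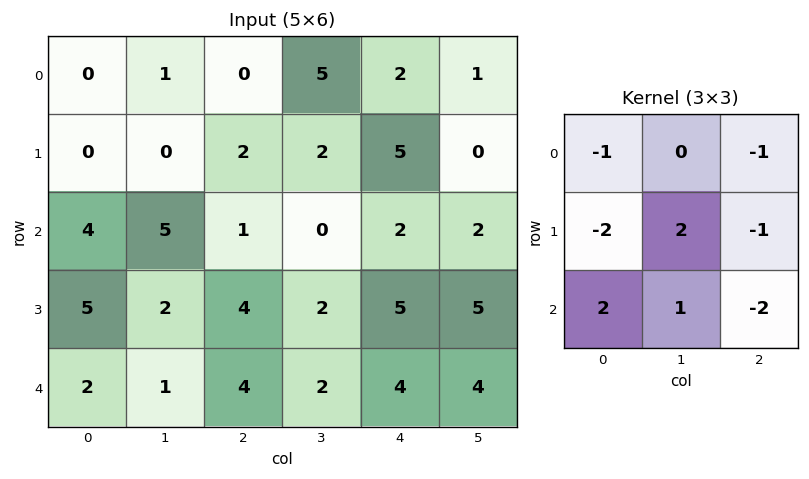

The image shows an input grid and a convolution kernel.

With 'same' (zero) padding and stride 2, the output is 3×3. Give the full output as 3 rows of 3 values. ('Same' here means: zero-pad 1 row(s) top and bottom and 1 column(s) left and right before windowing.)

-1 -9 2
4 -6 -1
1 0 -7

Output[0,0]: The receptive field on the zero-padded input at this output position is [0 0 0 / 0 0 1 / 0 0 0]. Elementwise product with the kernel and sum: 0·-1 + 0·-1 + 0·-2 + 0·2 + 1·-1 + 0·2 + 0·1 + 0·-2.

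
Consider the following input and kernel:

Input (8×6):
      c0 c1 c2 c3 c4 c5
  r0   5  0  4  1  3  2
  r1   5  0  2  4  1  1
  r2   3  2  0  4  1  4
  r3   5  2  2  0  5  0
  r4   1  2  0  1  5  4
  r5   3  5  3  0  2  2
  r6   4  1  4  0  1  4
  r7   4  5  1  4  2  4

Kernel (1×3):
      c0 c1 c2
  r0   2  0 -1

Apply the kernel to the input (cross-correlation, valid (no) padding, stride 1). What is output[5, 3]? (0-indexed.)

-2

The receptive field on the input at this output position is [0 2 2]. Elementwise product with the kernel and sum: 0·2 + 2·-1.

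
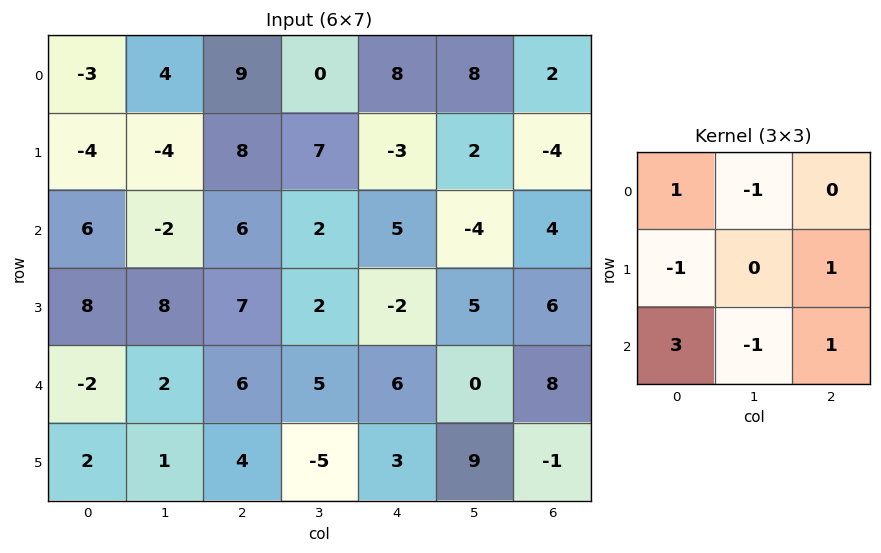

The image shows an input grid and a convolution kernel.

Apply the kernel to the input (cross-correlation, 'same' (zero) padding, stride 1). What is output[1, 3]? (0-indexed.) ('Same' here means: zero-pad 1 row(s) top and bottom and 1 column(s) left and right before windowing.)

19

The receptive field on the zero-padded input at this output position is [9 0 8 / 8 7 -3 / 6 2 5]. Elementwise product with the kernel and sum: 9·1 + 0·-1 + 8·-1 + -3·1 + 6·3 + 2·-1 + 5·1.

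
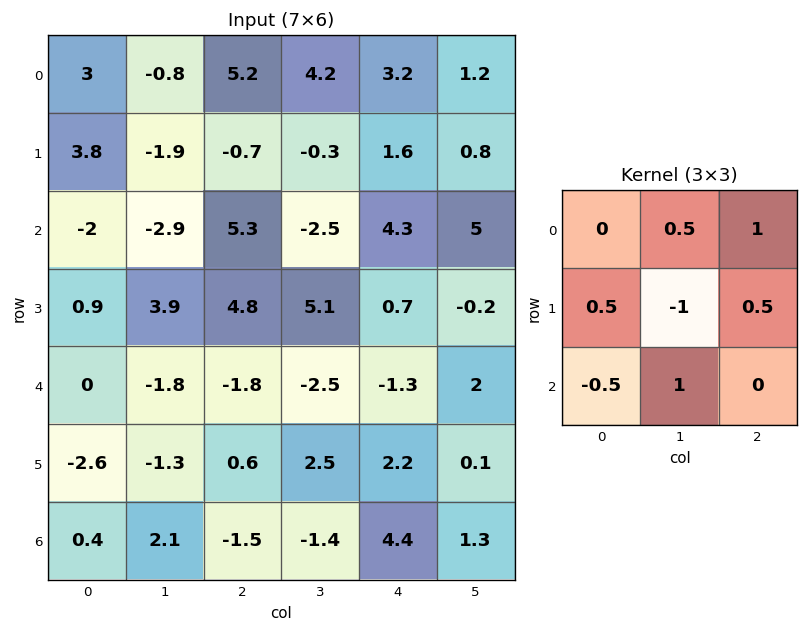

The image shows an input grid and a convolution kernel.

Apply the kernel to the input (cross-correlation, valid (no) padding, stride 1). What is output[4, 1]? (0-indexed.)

The receptive field on the input at this output position is [-1.8 -1.8 -2.5 / -1.3 0.6 2.5 / 2.1 -1.5 -1.4]. Elementwise product with the kernel and sum: -1.8·0.5 + -2.5·1 + -1.3·0.5 + 0.6·-1 + 2.5·0.5 + 2.1·-0.5 + -1.5·1.

-5.95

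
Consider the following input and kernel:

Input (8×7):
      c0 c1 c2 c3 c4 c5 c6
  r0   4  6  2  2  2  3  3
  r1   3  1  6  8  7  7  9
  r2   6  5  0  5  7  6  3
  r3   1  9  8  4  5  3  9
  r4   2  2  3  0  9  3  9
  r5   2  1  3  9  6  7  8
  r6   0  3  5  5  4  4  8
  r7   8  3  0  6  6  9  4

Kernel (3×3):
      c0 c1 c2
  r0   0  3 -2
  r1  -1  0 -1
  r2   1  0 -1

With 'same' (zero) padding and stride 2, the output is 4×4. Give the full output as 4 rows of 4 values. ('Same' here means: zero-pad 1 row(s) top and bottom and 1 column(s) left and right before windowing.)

-7 -15 -4 4
-7 -3 -3 24
-18 6 8 31
-2 -20 -8 29

Output[0,0]: The receptive field on the zero-padded input at this output position is [0 0 0 / 0 4 6 / 0 3 1]. Elementwise product with the kernel and sum: 0·3 + 0·-2 + 0·-1 + 6·-1 + 0·1 + 1·-1.
Output[0,1]: The receptive field on the zero-padded input at this output position is [0 0 0 / 6 2 2 / 1 6 8]. Elementwise product with the kernel and sum: 0·3 + 0·-2 + 6·-1 + 2·-1 + 1·1 + 8·-1.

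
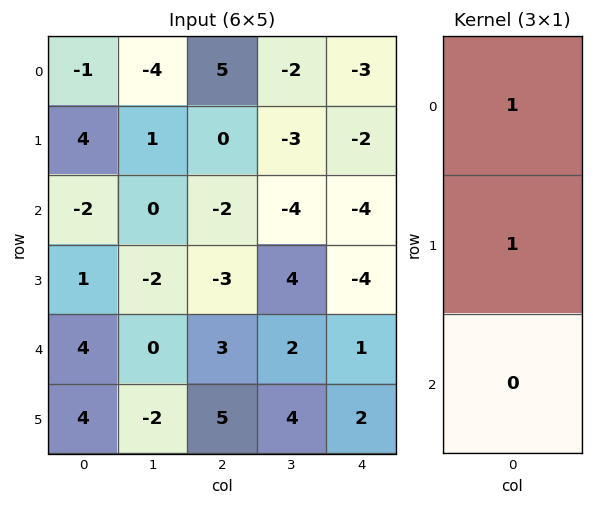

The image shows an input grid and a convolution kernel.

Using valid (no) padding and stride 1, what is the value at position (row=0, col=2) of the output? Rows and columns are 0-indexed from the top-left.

The receptive field on the input at this output position is [5 / 0 / -2]. Elementwise product with the kernel and sum: 5·1 + 0·1.

5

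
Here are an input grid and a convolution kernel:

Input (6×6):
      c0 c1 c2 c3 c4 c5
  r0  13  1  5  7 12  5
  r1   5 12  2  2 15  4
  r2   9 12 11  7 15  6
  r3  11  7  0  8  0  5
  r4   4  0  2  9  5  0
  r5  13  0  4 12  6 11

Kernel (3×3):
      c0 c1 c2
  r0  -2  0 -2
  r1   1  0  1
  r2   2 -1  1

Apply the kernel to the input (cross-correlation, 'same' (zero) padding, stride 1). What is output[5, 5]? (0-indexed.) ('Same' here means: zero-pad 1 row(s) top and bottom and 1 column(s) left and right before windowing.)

-4

The receptive field on the zero-padded input at this output position is [5 0 0 / 6 11 0 / 0 0 0]. Elementwise product with the kernel and sum: 5·-2 + 0·-2 + 6·1 + 0·1 + 0·2 + 0·-1 + 0·1.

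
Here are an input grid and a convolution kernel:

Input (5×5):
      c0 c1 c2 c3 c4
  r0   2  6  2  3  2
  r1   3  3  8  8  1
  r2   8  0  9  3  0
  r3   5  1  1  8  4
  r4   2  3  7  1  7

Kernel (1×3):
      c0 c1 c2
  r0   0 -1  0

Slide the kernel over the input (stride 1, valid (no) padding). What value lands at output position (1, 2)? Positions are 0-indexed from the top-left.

The receptive field on the input at this output position is [8 8 1]. Elementwise product with the kernel and sum: 8·-1.

-8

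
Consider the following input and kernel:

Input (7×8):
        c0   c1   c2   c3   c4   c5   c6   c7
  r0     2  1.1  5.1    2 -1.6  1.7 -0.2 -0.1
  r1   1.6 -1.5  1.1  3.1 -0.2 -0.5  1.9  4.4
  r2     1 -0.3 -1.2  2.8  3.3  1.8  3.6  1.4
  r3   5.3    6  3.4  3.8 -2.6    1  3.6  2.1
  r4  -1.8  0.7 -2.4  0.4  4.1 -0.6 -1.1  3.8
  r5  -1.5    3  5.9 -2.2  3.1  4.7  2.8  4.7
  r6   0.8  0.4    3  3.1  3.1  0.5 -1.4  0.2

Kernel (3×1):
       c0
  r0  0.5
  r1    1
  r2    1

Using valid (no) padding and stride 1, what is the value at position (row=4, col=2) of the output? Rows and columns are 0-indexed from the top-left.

The receptive field on the input at this output position is [-2.4 / 5.9 / 3]. Elementwise product with the kernel and sum: -2.4·0.5 + 5.9·1 + 3·1.

7.7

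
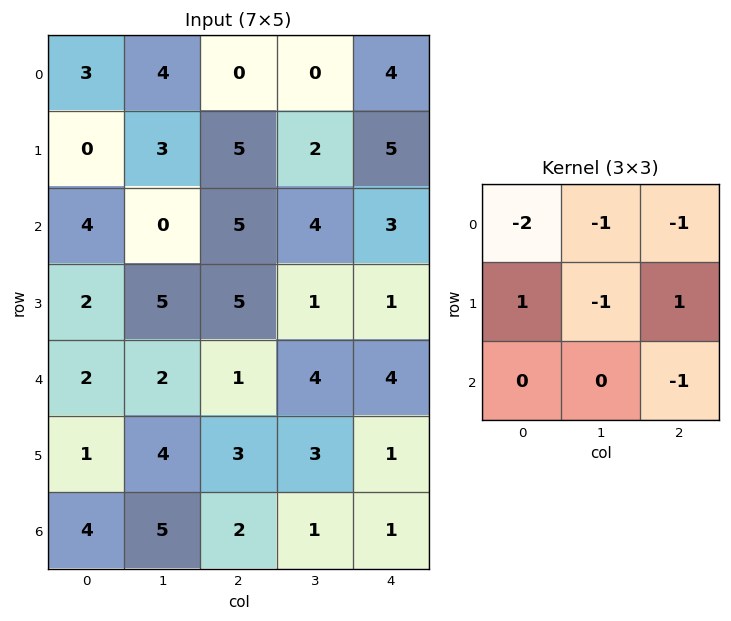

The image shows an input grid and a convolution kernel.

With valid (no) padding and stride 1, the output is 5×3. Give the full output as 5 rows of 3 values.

-13 -12 1
-4 -15 -14
-12 -12 -16
-16 -14 -12
-9 -6 -10

Output[0,0]: The receptive field on the input at this output position is [3 4 0 / 0 3 5 / 4 0 5]. Elementwise product with the kernel and sum: 3·-2 + 4·-1 + 0·-1 + 0·1 + 3·-1 + 5·1 + 5·-1.
Output[0,1]: The receptive field on the input at this output position is [4 0 0 / 3 5 2 / 0 5 4]. Elementwise product with the kernel and sum: 4·-2 + 0·-1 + 0·-1 + 3·1 + 5·-1 + 2·1 + 4·-1.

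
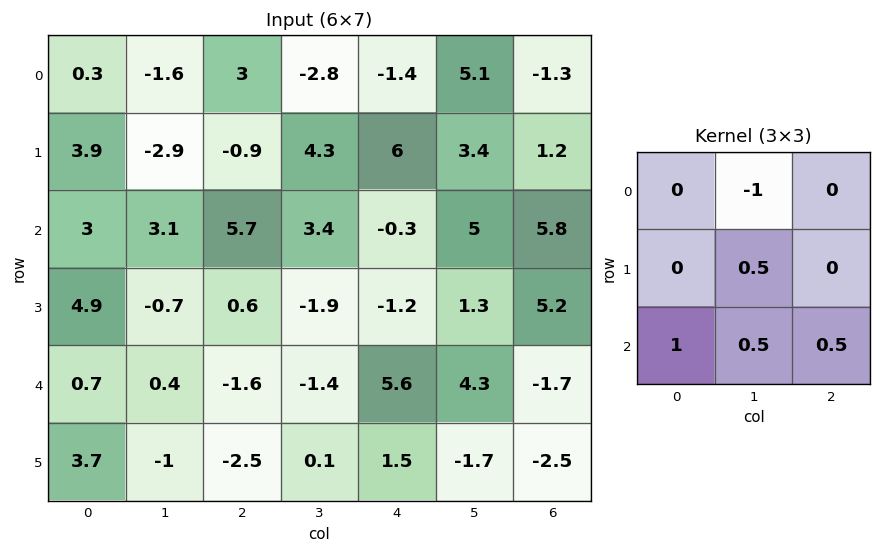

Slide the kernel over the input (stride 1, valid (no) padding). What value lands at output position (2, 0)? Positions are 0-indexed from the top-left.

-3.35

The receptive field on the input at this output position is [3 3.1 5.7 / 4.9 -0.7 0.6 / 0.7 0.4 -1.6]. Elementwise product with the kernel and sum: 3.1·-1 + -0.7·0.5 + 0.7·1 + 0.4·0.5 + -1.6·0.5.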